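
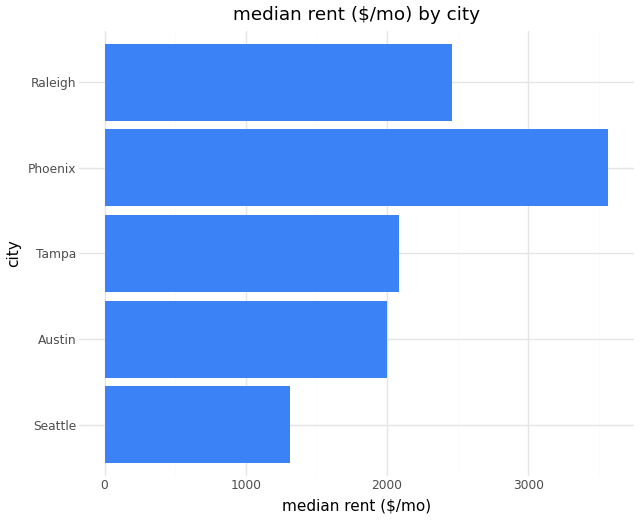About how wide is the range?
≈ 2000

Max Phoenix ≈ 3500, min Seattle ≈ 1500; range ≈ 2000.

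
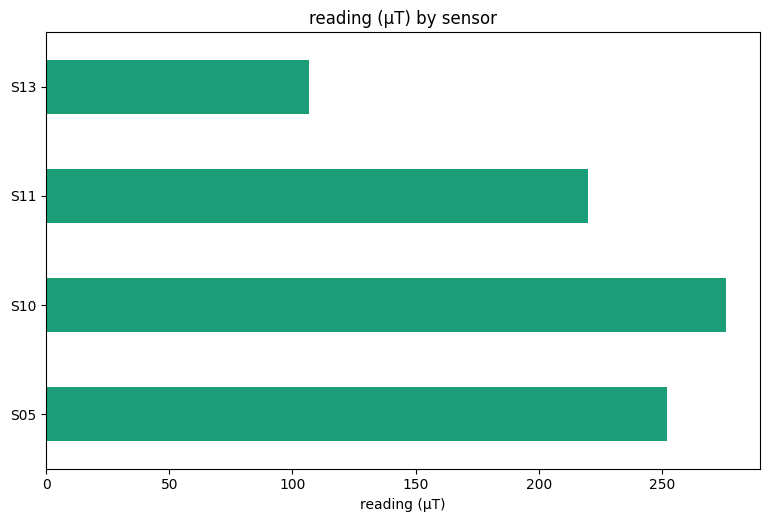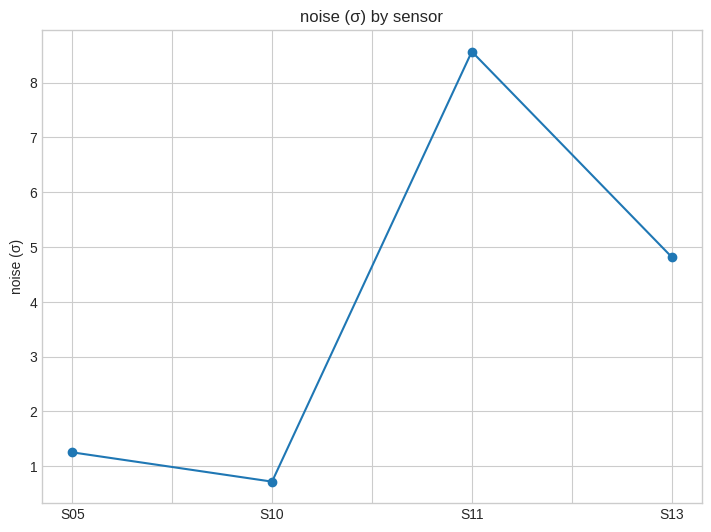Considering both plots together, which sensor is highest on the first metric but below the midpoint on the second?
S10

Chart 2 median noise (σ) ≈ 3; below-median sensors: S05, S10. Among those, S10 has the highest reading (µT) (≈ 300).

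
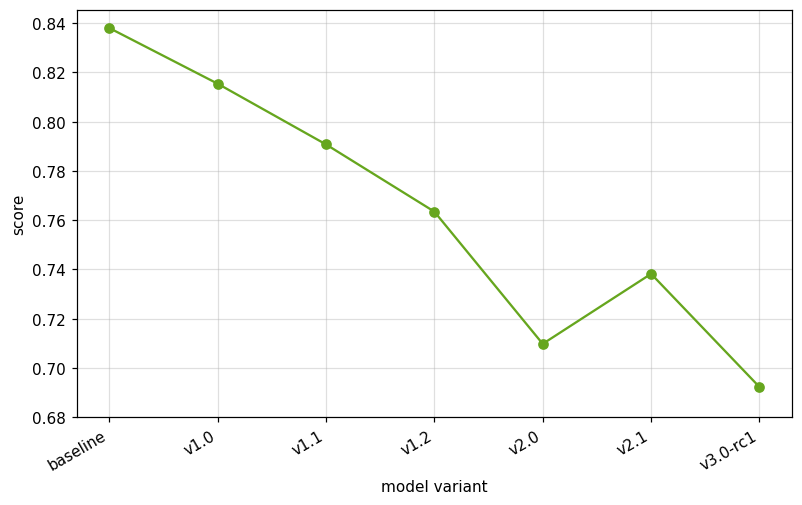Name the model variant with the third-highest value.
Top 4: baseline ≈ 0.84, v1.0 ≈ 0.82, v1.1 ≈ 0.80, v1.2 ≈ 0.76.

v1.1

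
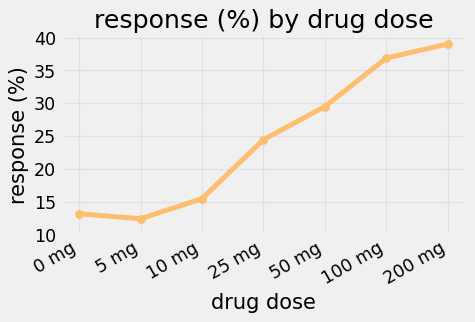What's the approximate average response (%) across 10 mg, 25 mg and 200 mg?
≈ 27

(15 + 25 + 40) / 3 ≈ 27.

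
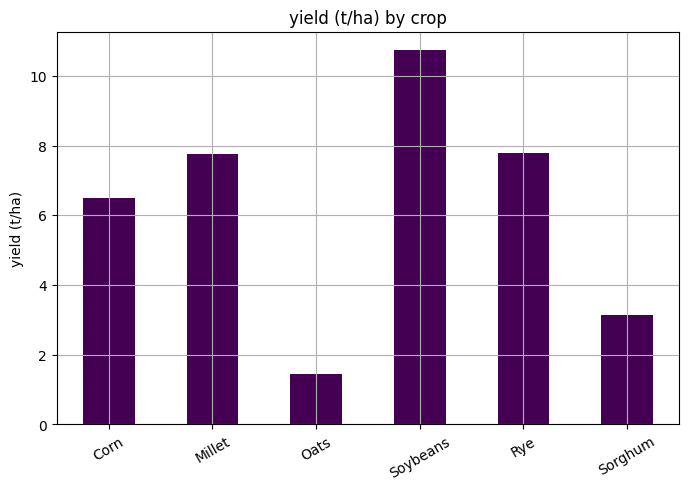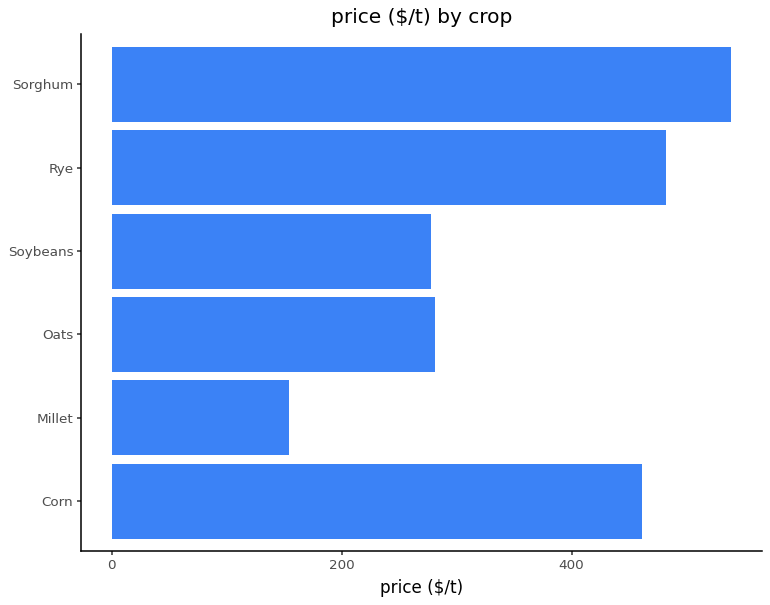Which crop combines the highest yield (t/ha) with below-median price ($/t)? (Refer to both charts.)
Chart 2 median price ($/t) ≈ 350; below-median crops: Millet, Oats, Soybeans. Among those, Soybeans has the highest yield (t/ha) (≈ 11).

Soybeans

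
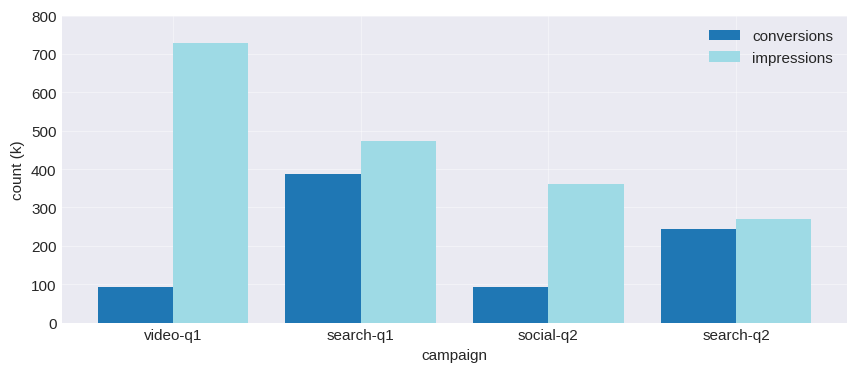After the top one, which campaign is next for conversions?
Top 3 for conversions: search-q1 ≈ 400, search-q2 ≈ 200, social-q2 ≈ 100.

search-q2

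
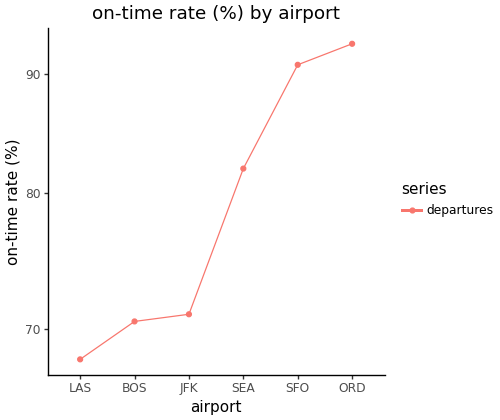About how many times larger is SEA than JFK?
≈ 1.14×

SEA ≈ 80, JFK ≈ 70; 80/70 ≈ 1.14.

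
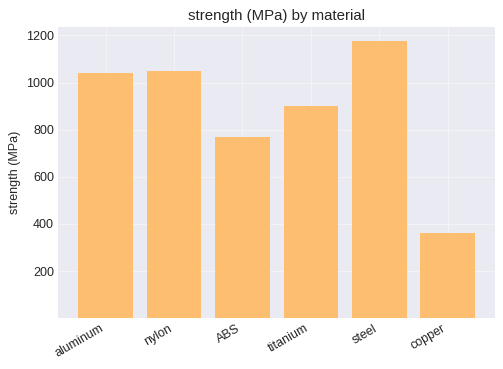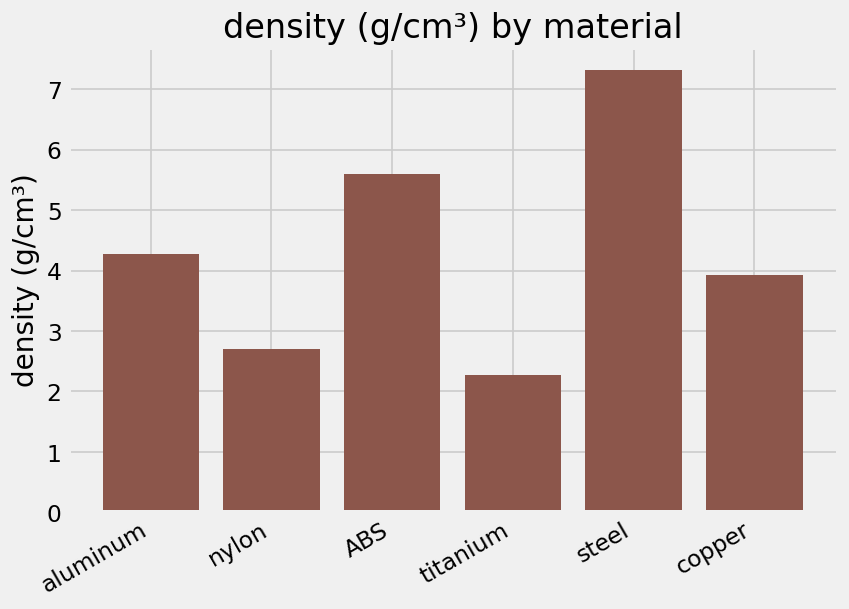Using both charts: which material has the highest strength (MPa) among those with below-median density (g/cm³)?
nylon

Chart 2 median density (g/cm³) ≈ 4; below-median materials: nylon, titanium, copper. Among those, nylon has the highest strength (MPa) (≈ 1000).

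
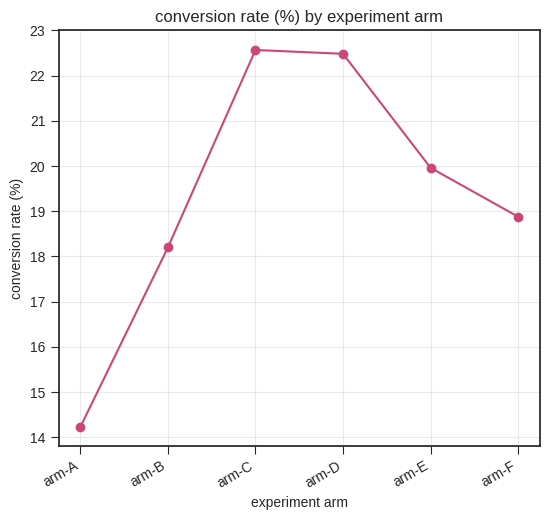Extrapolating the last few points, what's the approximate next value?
Last three: 22, 20, 19 → slope ≈ -1.5/step → next ≈ 17.5.

≈ 17.5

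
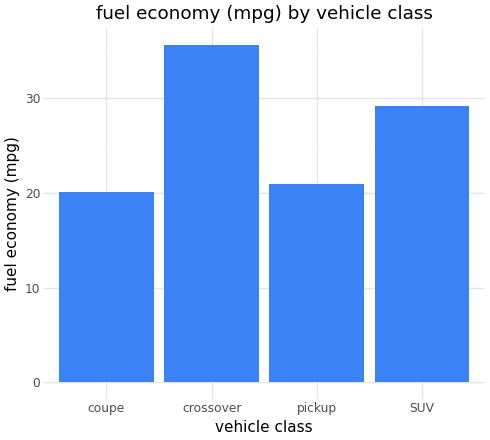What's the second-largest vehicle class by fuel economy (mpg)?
Top 3: crossover ≈ 35, SUV ≈ 30, pickup ≈ 20.

SUV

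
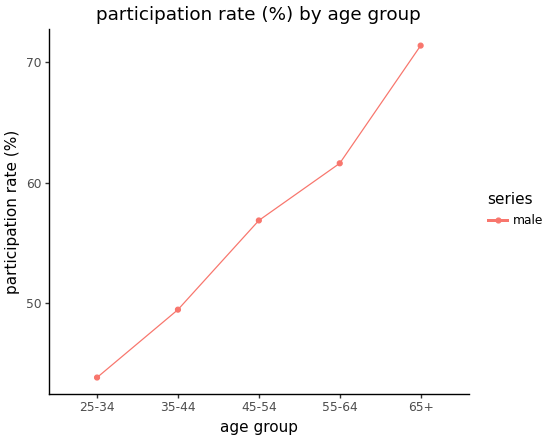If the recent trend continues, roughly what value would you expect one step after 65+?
≈ 77.5

Last three: 55, 60, 70 → slope ≈ 7.5/step → next ≈ 77.5.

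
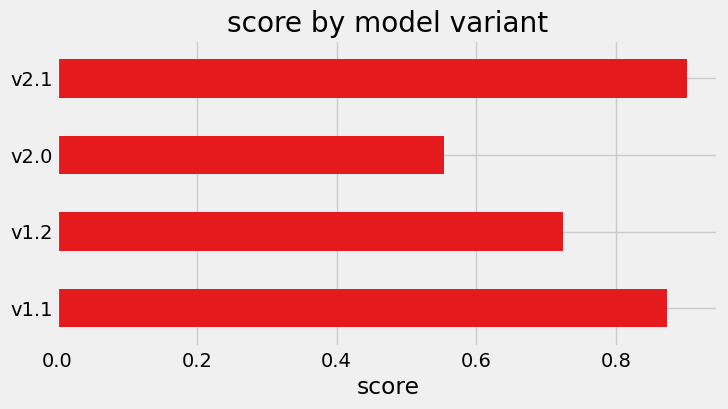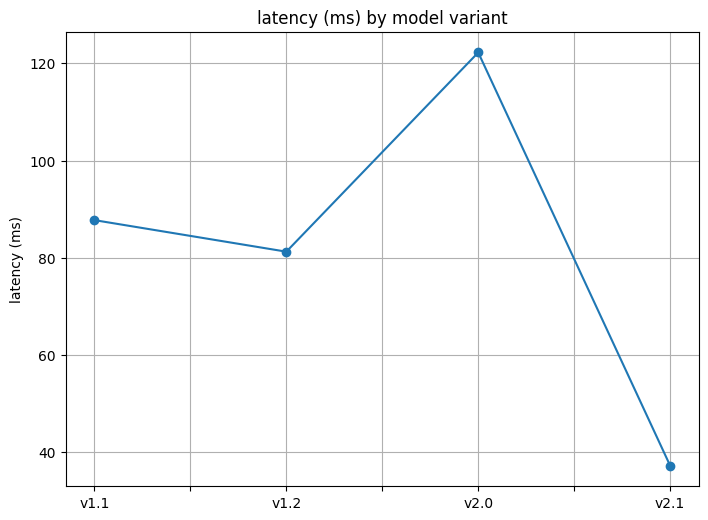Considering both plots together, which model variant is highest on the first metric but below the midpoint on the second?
Chart 2 median latency (ms) ≈ 80; below-median model variants: v1.2, v2.1. Among those, v2.1 has the highest score (≈ 0.9).

v2.1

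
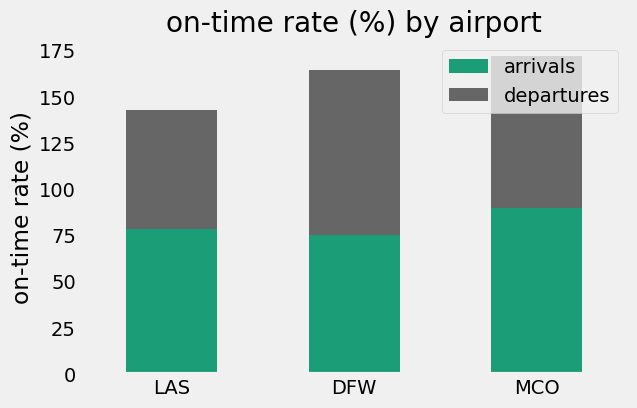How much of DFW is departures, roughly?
≈ 80

departures top ≈ 160, bottom ≈ 80; segment ≈ 80.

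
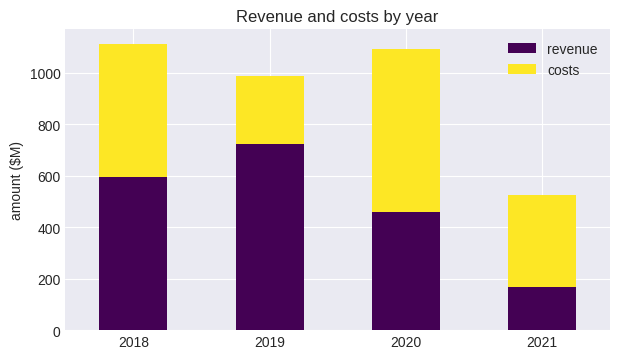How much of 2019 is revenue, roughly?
revenue top ≈ 700, bottom ≈ 0; segment ≈ 700.

≈ 700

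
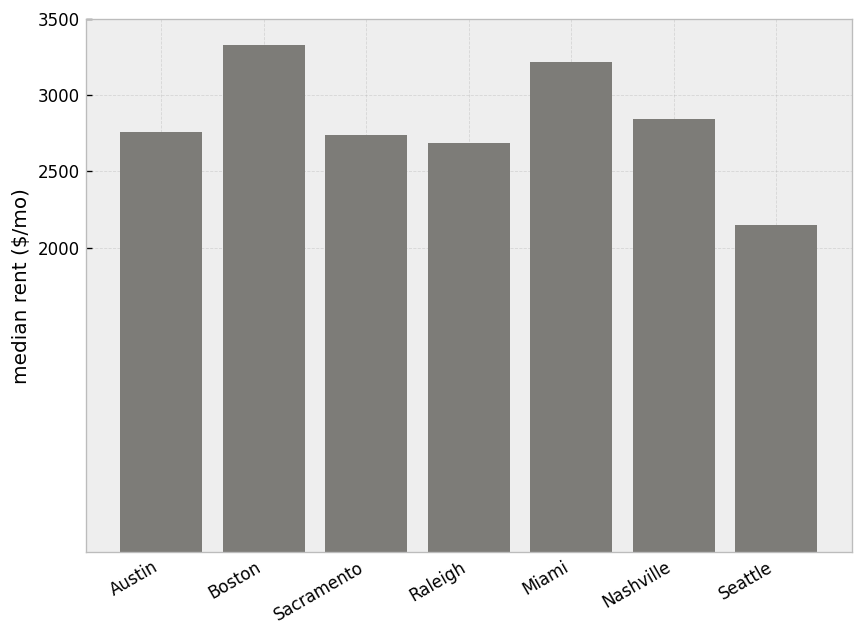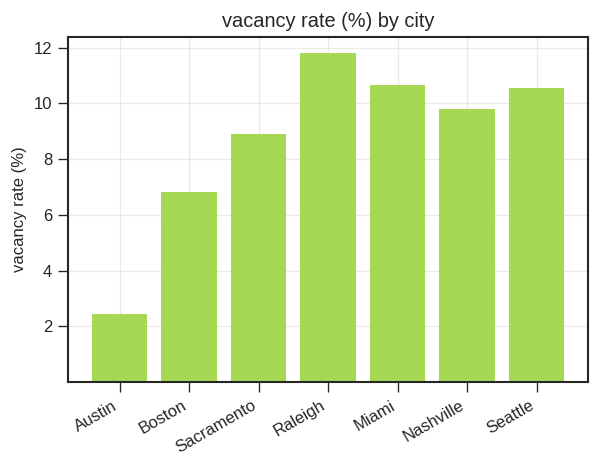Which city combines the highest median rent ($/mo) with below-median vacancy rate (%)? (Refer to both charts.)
Boston

Chart 2 median vacancy rate (%) ≈ 10; below-median cities: Austin, Boston, Sacramento. Among those, Boston has the highest median rent ($/mo) (≈ 3500).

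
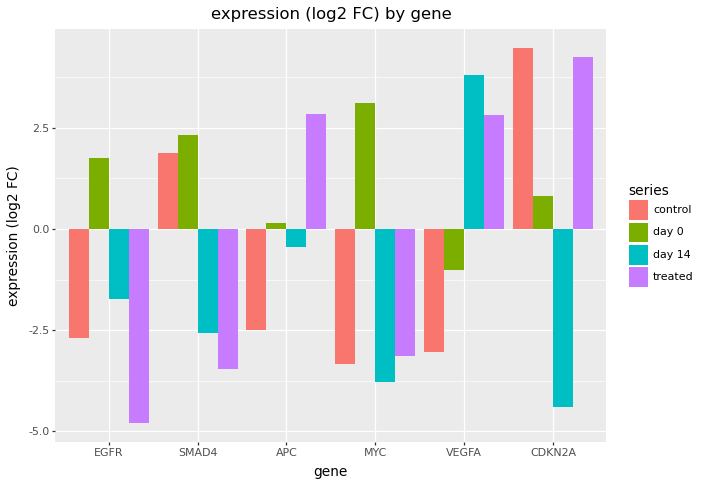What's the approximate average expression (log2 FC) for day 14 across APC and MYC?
≈ -2

(0 + -4) / 2 ≈ -2.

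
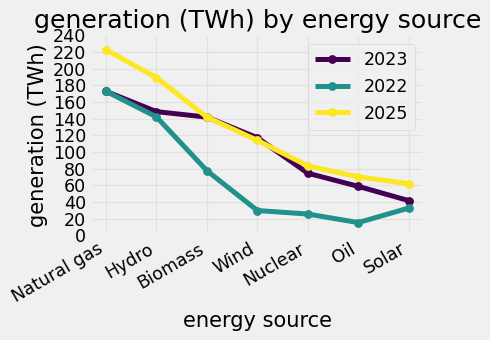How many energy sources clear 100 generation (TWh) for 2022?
2

Above 100: Natural gas, Hydro.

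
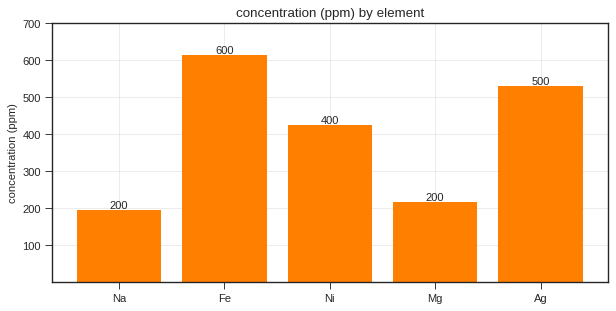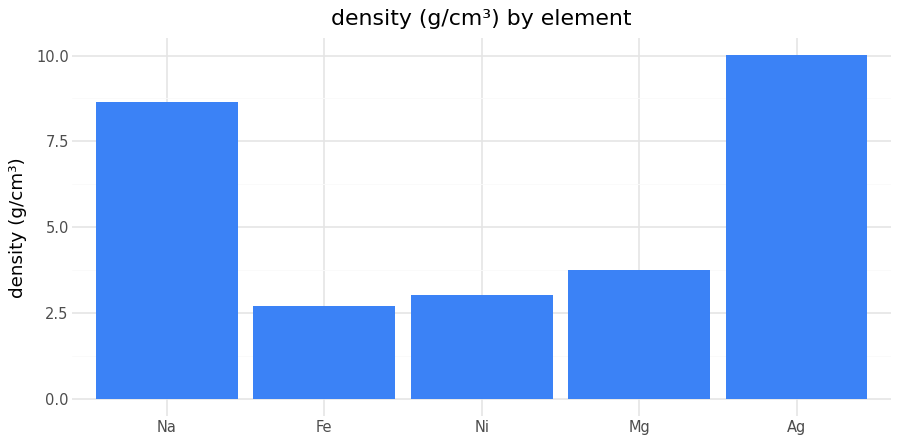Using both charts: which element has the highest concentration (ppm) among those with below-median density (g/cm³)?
Fe

Chart 2 median density (g/cm³) ≈ 4; below-median elements: Fe, Ni. Among those, Fe has the highest concentration (ppm) (≈ 600).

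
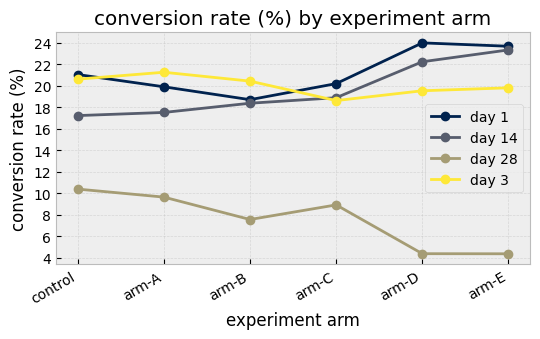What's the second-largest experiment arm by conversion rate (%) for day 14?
Top 3 for day 14: arm-E ≈ 24, arm-D ≈ 22, arm-C ≈ 18.

arm-D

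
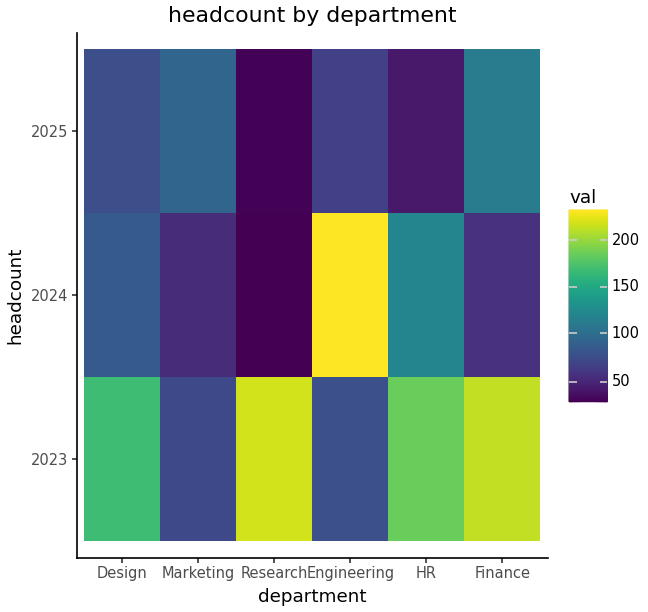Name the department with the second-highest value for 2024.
Top 3 for 2024: Engineering ≈ 240, HR ≈ 120, Design ≈ 80.

HR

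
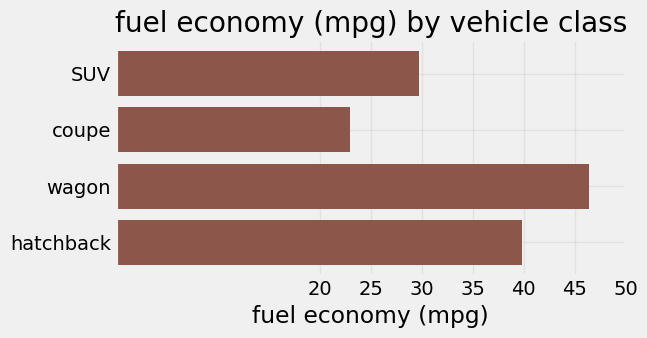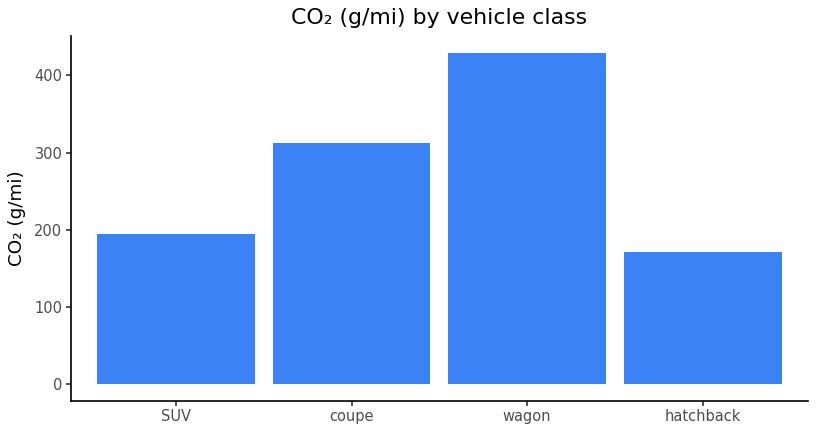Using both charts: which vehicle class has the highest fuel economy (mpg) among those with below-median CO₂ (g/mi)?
hatchback

Chart 2 median CO₂ (g/mi) ≈ 250; below-median vehicle classes: SUV, hatchback. Among those, hatchback has the highest fuel economy (mpg) (≈ 40).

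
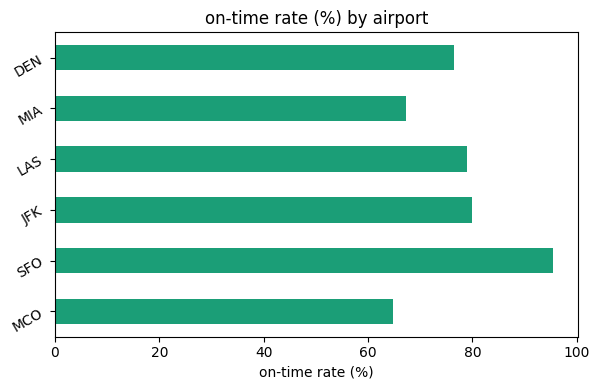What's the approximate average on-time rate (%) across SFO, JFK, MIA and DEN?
(100 + 80 + 70 + 80) / 4 ≈ 82.

≈ 82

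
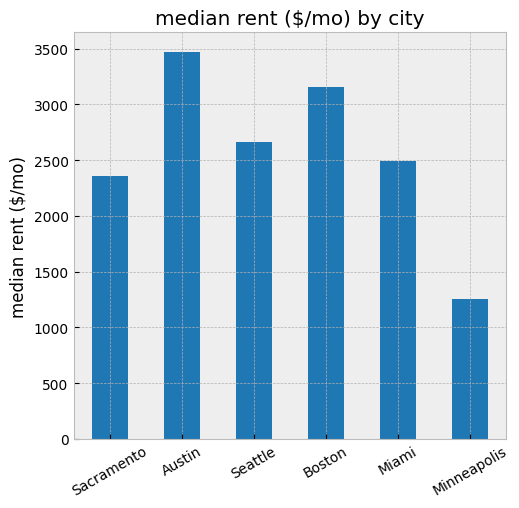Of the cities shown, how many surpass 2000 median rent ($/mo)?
5

Above 2000: Sacramento, Austin, Seattle, Boston, Miami.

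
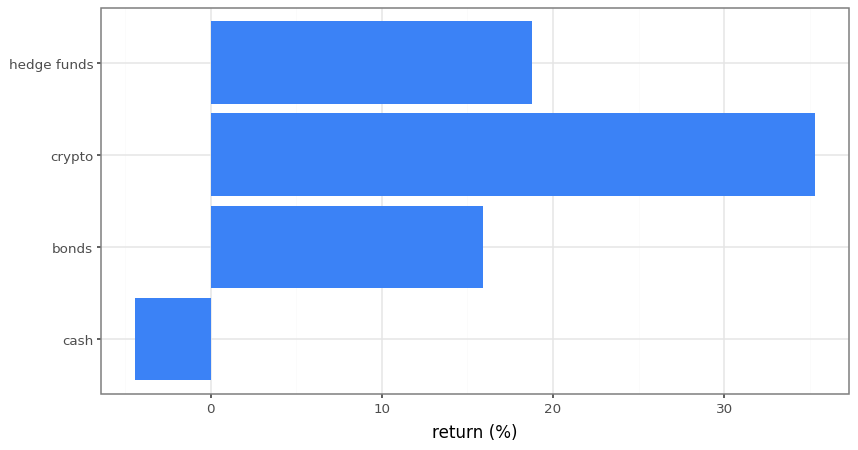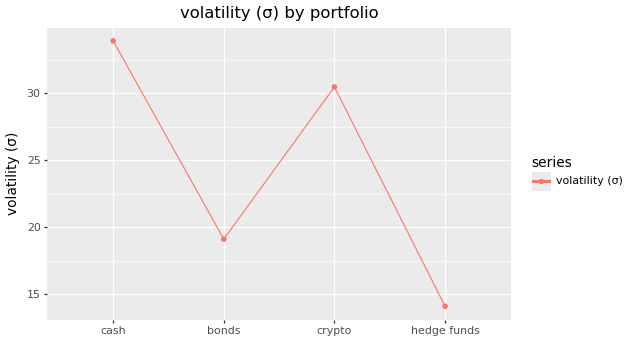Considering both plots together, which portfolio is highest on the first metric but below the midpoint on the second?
hedge funds

Chart 2 median volatility (σ) ≈ 25; below-median portfolios: bonds, hedge funds. Among those, hedge funds has the highest return (%) (≈ 20).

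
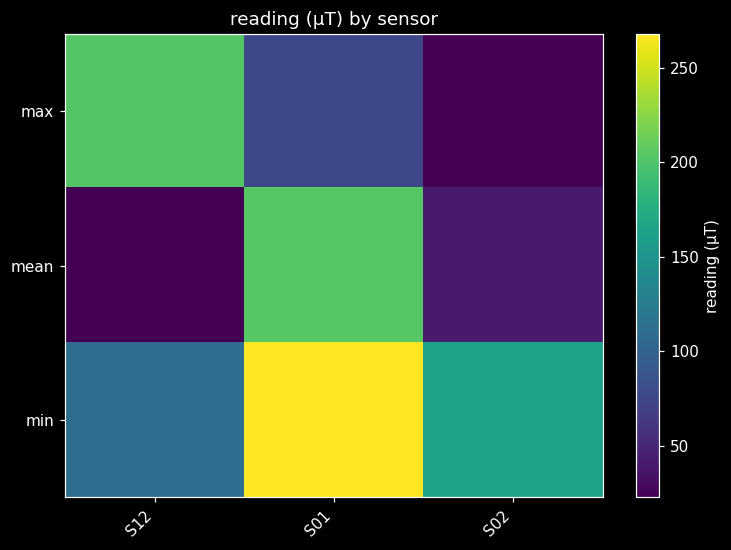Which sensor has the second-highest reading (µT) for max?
Top 3 for max: S12 ≈ 200, S01 ≈ 75, S02 ≈ 25.

S01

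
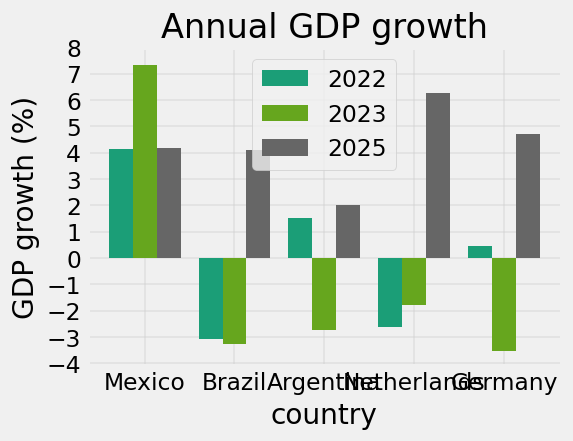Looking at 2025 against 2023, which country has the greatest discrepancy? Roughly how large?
Germany: 2025 ≈ 5, 2023 ≈ -4 → gap ≈ 9. Next-largest (Netherlands) is only ≈ 8.

Germany, ≈ 9 %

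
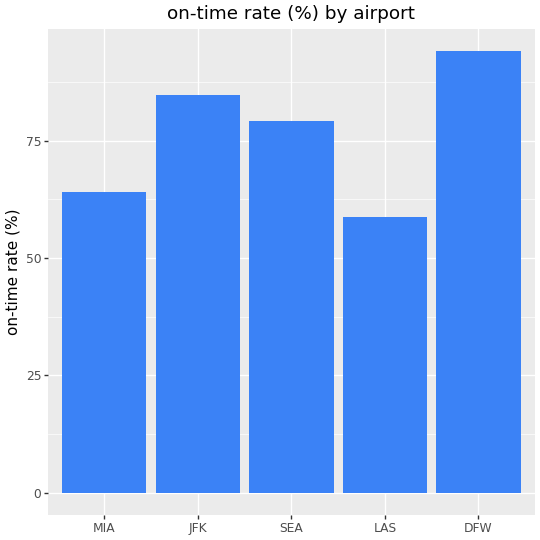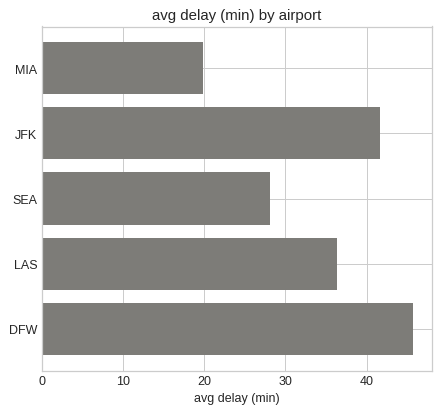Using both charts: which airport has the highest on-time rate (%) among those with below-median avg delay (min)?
Chart 2 median avg delay (min) ≈ 35; below-median airports: MIA, SEA. Among those, SEA has the highest on-time rate (%) (≈ 80).

SEA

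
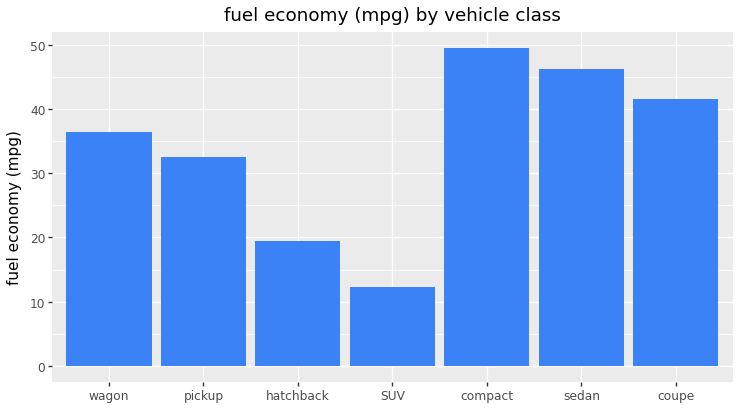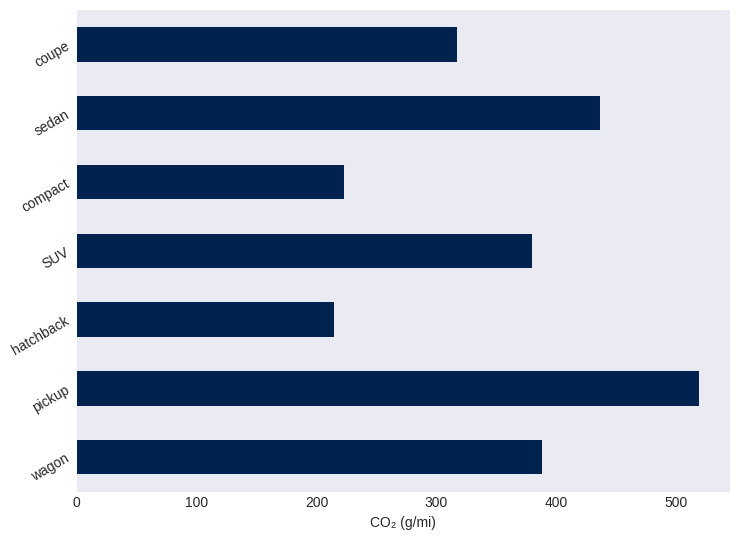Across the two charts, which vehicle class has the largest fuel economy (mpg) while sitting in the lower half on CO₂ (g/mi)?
compact

Chart 2 median CO₂ (g/mi) ≈ 400; below-median vehicle classes: hatchback, compact, coupe. Among those, compact has the highest fuel economy (mpg) (≈ 50).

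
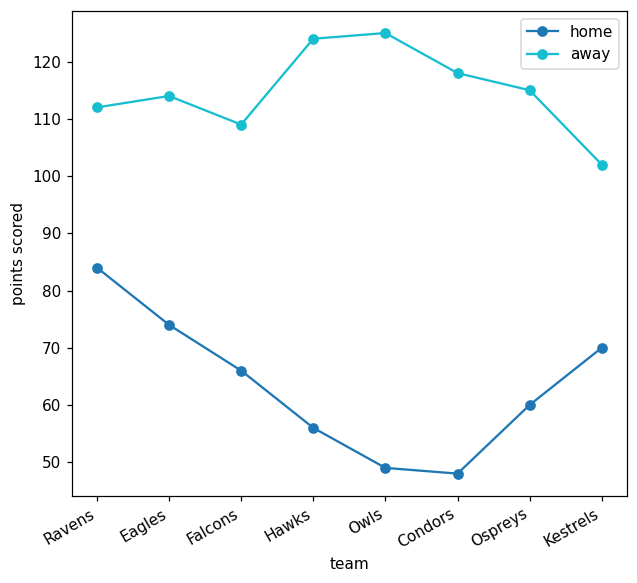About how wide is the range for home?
Max Ravens ≈ 80, min Condors ≈ 50; range ≈ 30.

≈ 30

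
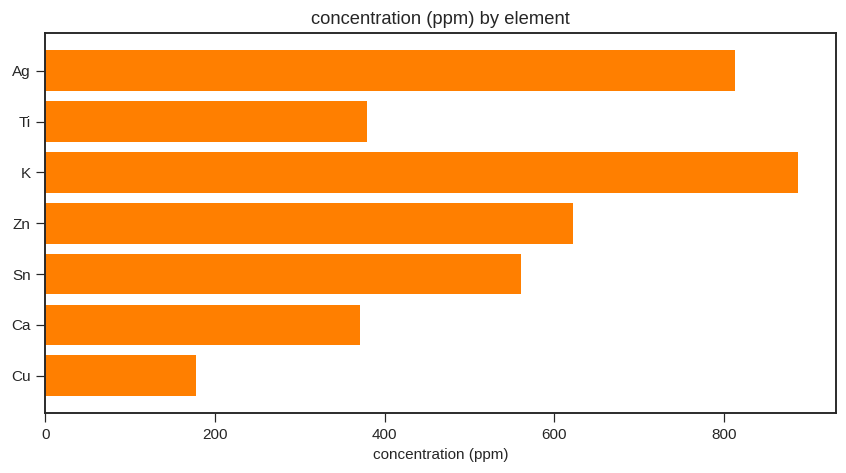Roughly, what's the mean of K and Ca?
(900 + 400) / 2 ≈ 650.

≈ 650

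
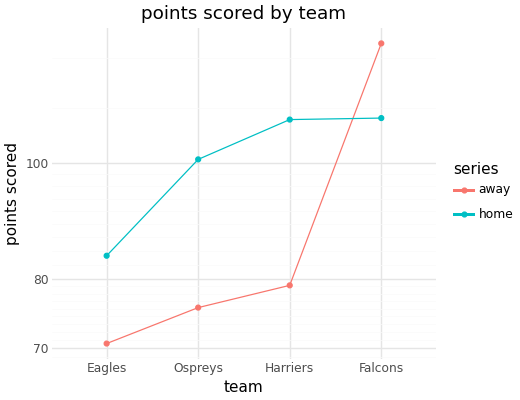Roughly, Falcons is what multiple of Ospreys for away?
Falcons ≈ 125, Ospreys ≈ 75; 125/75 ≈ 1.67.

≈ 1.67×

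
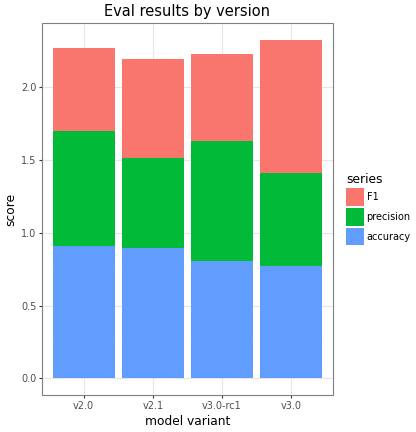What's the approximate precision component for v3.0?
precision top ≈ 1.4, bottom ≈ 0.8; segment ≈ 0.6.

≈ 0.6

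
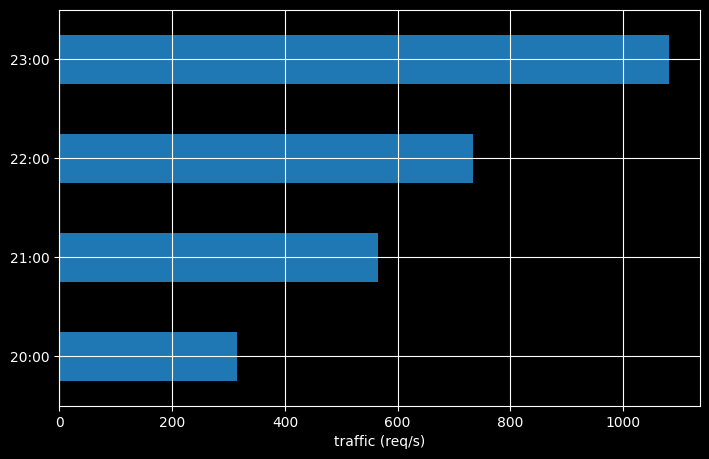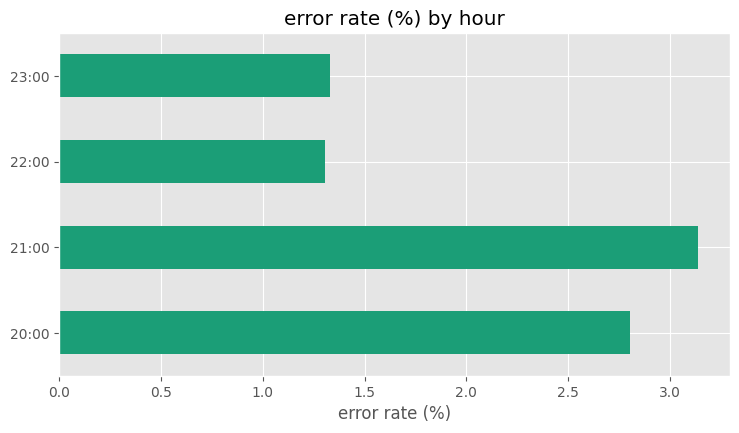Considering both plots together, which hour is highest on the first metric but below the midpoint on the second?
23:00

Chart 2 median error rate (%) ≈ 2; below-median hours: 22:00, 23:00. Among those, 23:00 has the highest traffic (req/s) (≈ 1100).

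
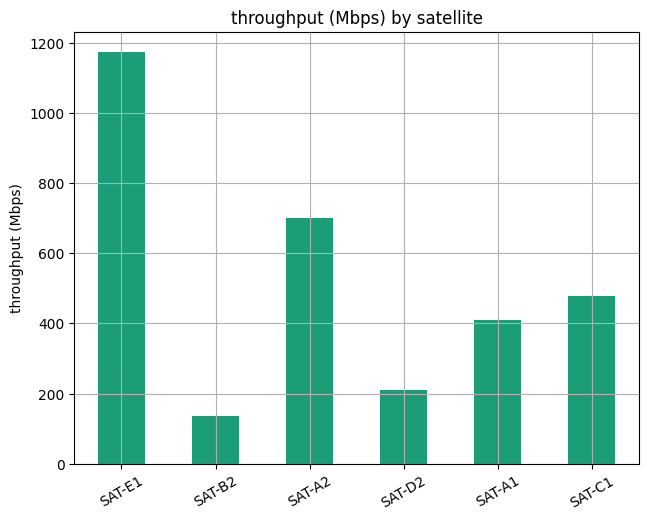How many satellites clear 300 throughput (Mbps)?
4

Above 300: SAT-E1, SAT-A2, SAT-A1, SAT-C1.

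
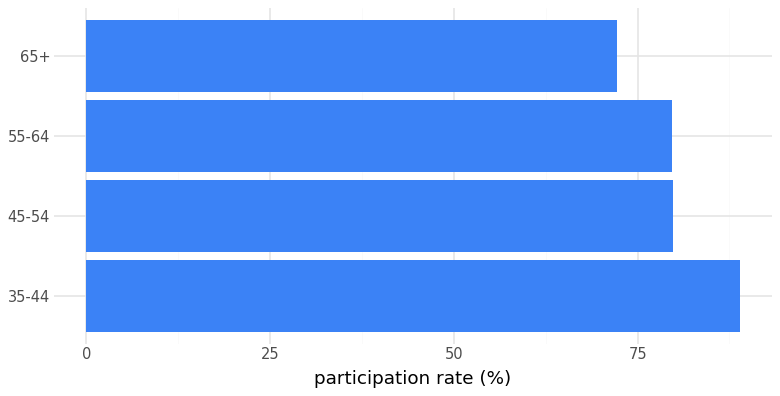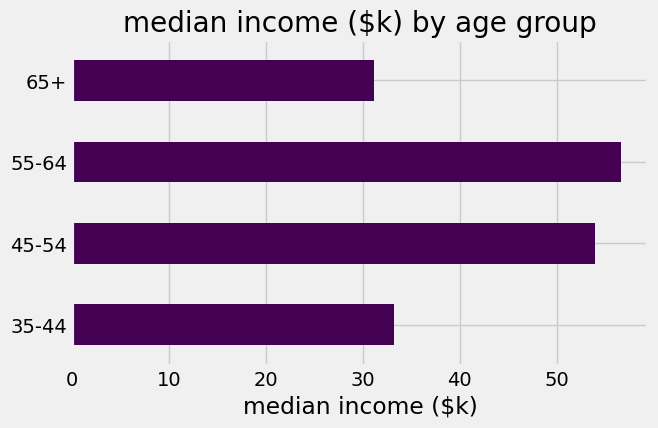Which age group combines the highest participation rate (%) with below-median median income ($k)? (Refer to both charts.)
35-44

Chart 2 median median income ($k) ≈ 40; below-median age groups: 35-44, 65+. Among those, 35-44 has the highest participation rate (%) (≈ 90).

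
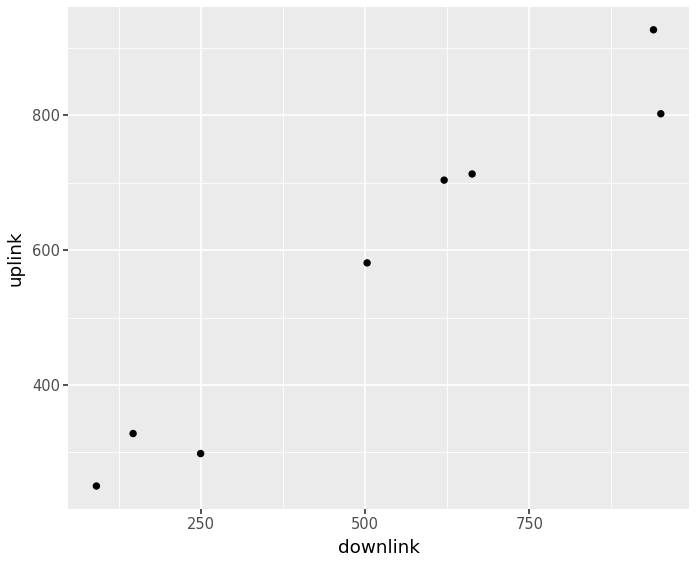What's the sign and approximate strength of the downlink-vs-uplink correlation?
Points are positively correlated; strong (|r| ≈ 1.0).

positive, strong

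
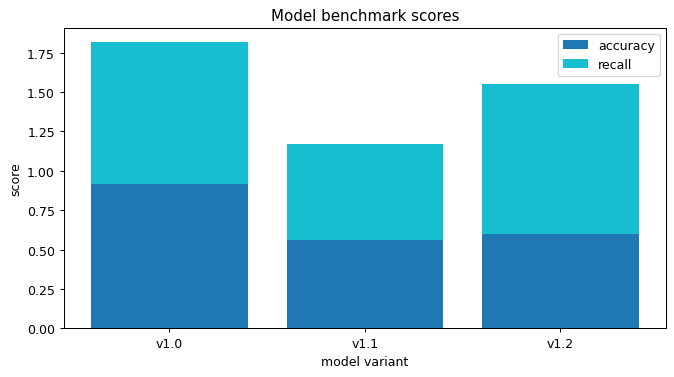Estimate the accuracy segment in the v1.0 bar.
accuracy top ≈ 1.0, bottom ≈ 0.0; segment ≈ 1.0.

≈ 1.0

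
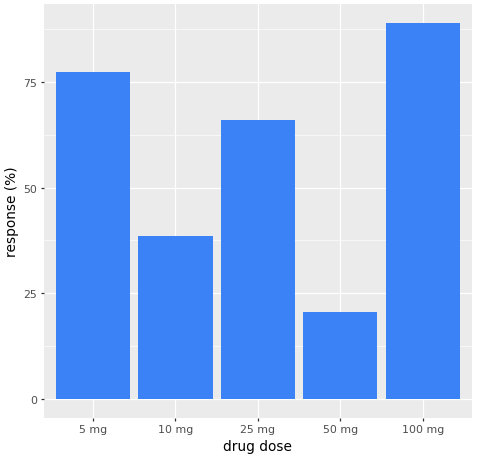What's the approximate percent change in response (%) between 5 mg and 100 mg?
5 mg ≈ 80, 100 mg ≈ 90; (90 − 80) / 80 ≈ +12.5%.

≈ +12.5%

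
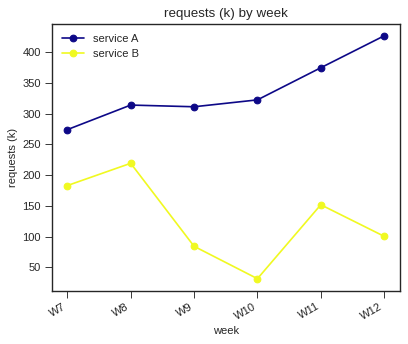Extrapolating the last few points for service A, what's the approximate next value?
Last three: 300, 350, 450 → slope ≈ 75/step → next ≈ 525.

≈ 525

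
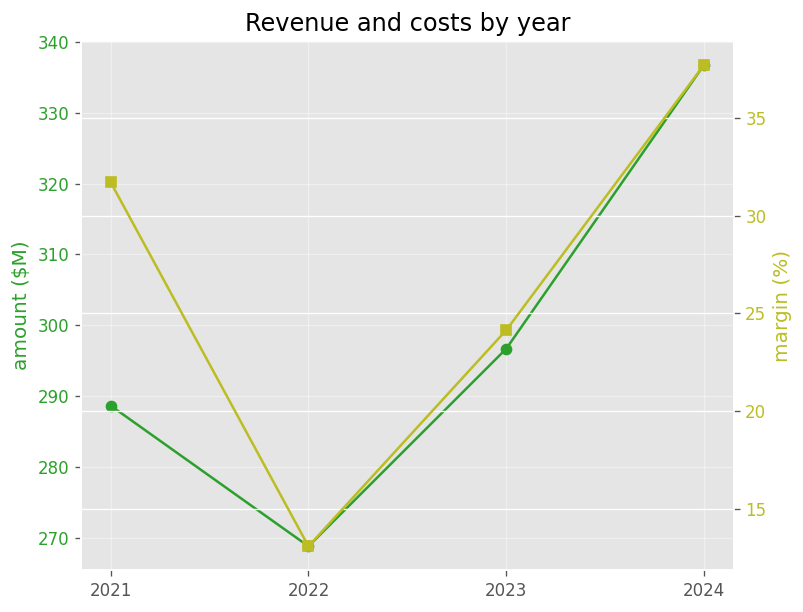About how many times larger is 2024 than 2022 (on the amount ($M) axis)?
≈ 1.26×

2024 ≈ 340, 2022 ≈ 270; 340/270 ≈ 1.26.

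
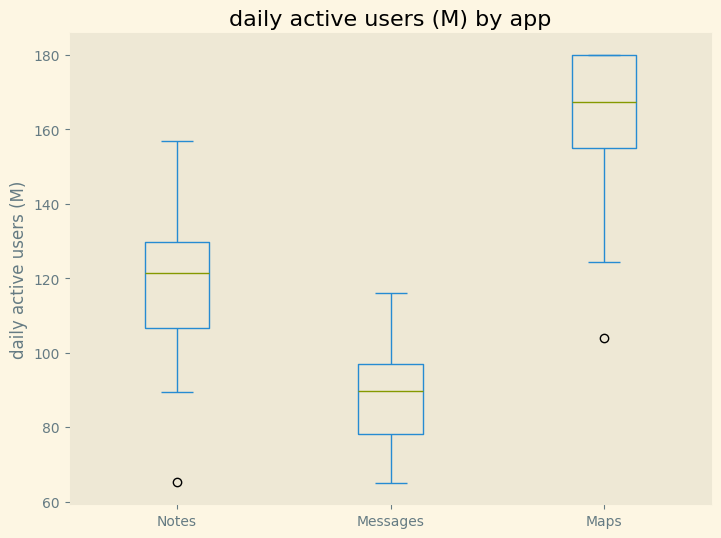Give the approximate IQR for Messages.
Q3 ≈ 100, Q1 ≈ 80; IQR ≈ 20.

≈ 20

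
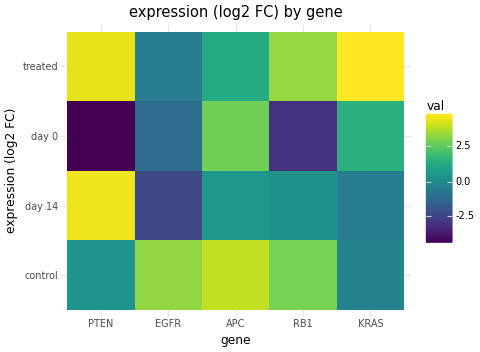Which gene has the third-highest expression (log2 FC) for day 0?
EGFR

Top 4 for day 0: APC ≈ 3, KRAS ≈ 2, EGFR ≈ -1, RB1 ≈ -3.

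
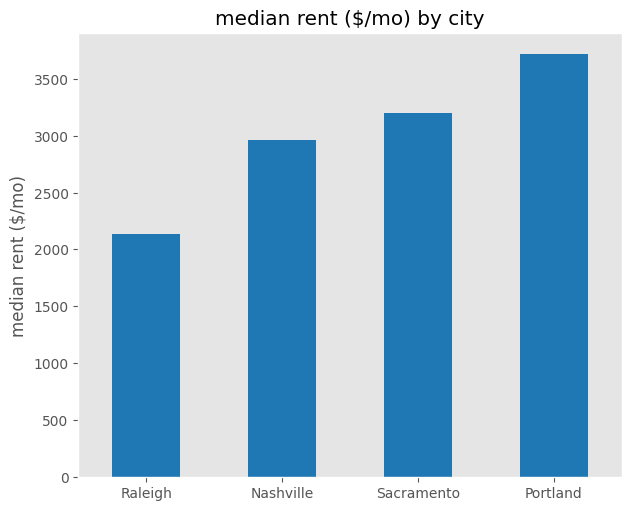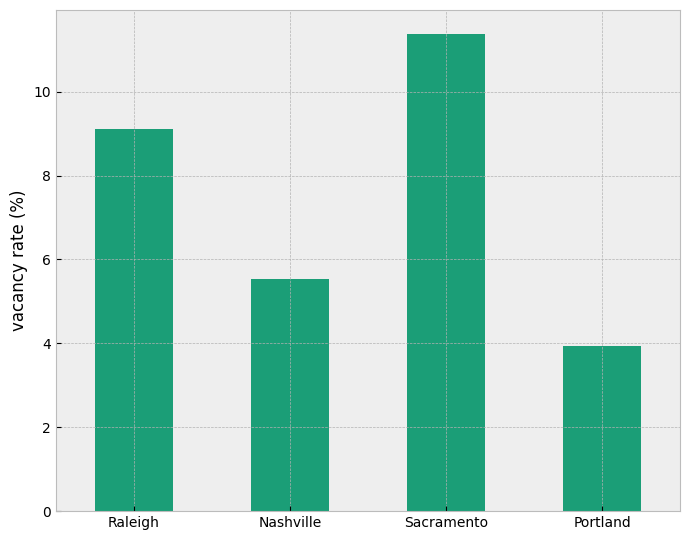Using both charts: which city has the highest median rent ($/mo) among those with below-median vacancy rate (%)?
Chart 2 median vacancy rate (%) ≈ 8; below-median cities: Nashville, Portland. Among those, Portland has the highest median rent ($/mo) (≈ 3500).

Portland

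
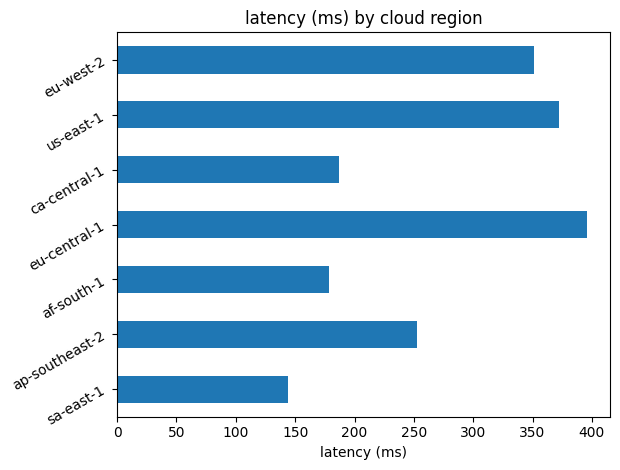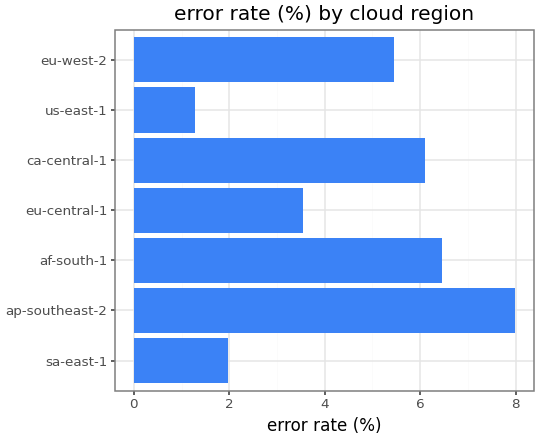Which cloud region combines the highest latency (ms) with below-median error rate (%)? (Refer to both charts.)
eu-central-1

Chart 2 median error rate (%) ≈ 5; below-median cloud regions: sa-east-1, eu-central-1, us-east-1. Among those, eu-central-1 has the highest latency (ms) (≈ 400).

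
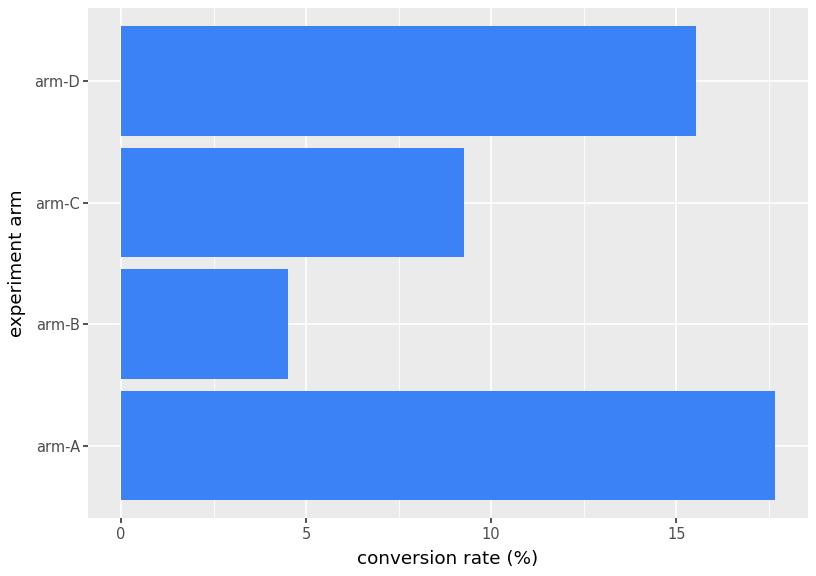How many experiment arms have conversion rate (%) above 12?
2

Above 12: arm-A, arm-D.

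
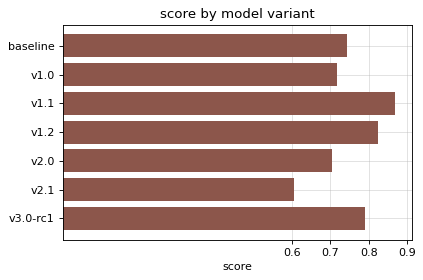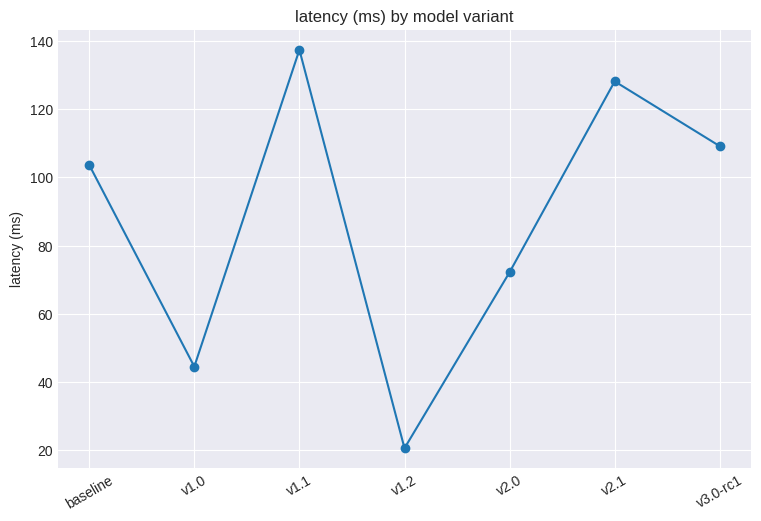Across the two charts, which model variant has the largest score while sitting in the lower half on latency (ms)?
Chart 2 median latency (ms) ≈ 100; below-median model variants: v1.0, v1.2, v2.0. Among those, v1.2 has the highest score (≈ 0.8).

v1.2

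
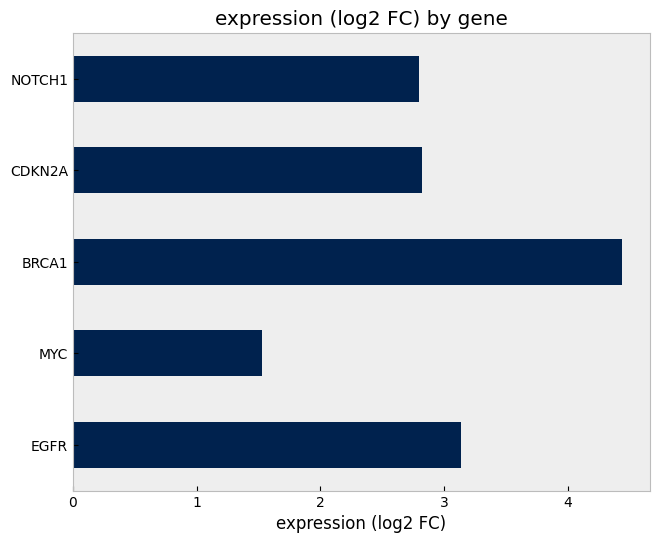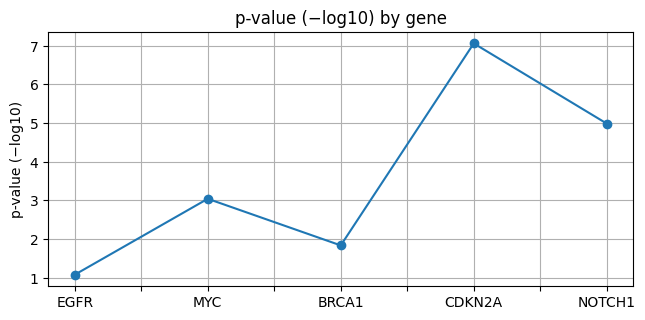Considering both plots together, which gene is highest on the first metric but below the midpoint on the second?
Chart 2 median p-value (−log10) ≈ 3; below-median genes: EGFR, BRCA1. Among those, BRCA1 has the highest expression (log2 FC) (≈ 4.5).

BRCA1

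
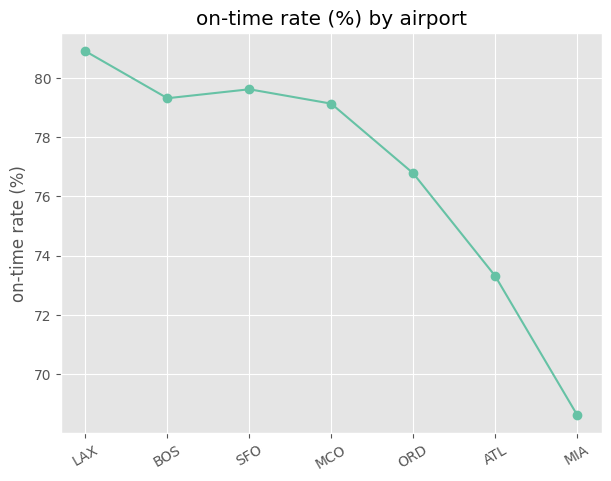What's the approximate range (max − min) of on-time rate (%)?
Max LAX ≈ 80, min MIA ≈ 68; range ≈ 12.

≈ 12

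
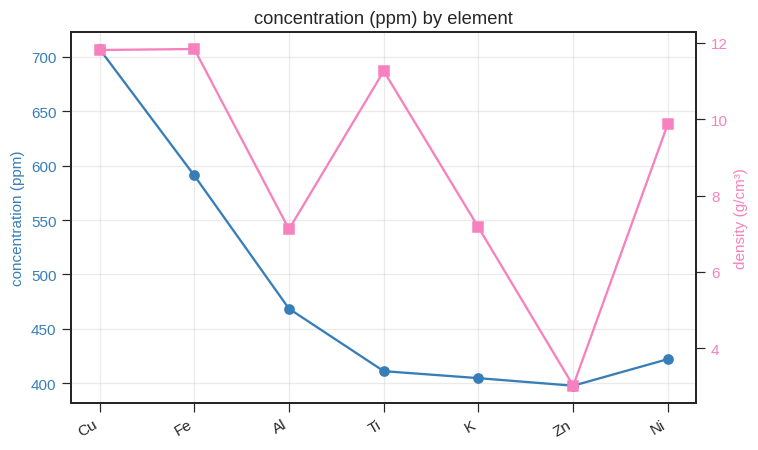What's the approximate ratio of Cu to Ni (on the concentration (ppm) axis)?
≈ 1.75×

Cu ≈ 700, Ni ≈ 400; 700/400 ≈ 1.75.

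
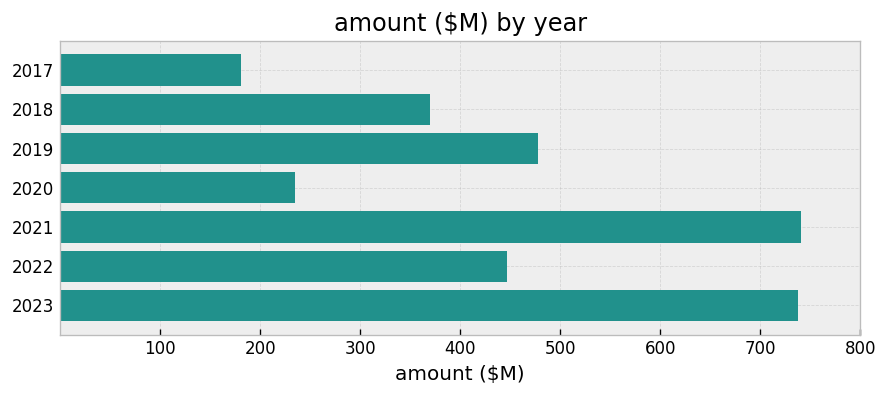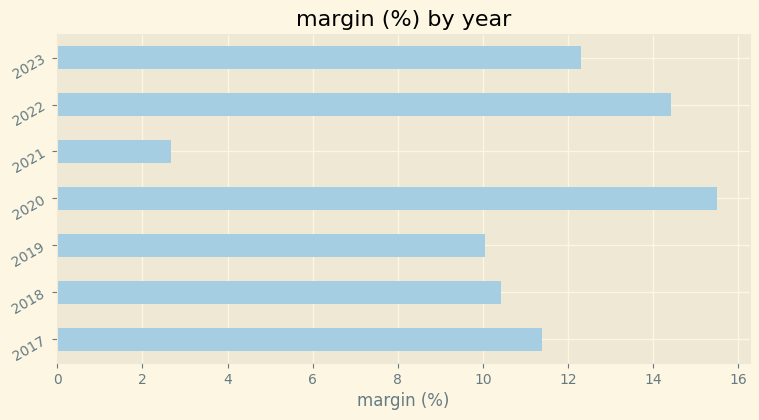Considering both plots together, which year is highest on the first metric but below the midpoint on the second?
Chart 2 median margin (%) ≈ 12; below-median years: 2018, 2019, 2021. Among those, 2021 has the highest amount ($M) (≈ 700).

2021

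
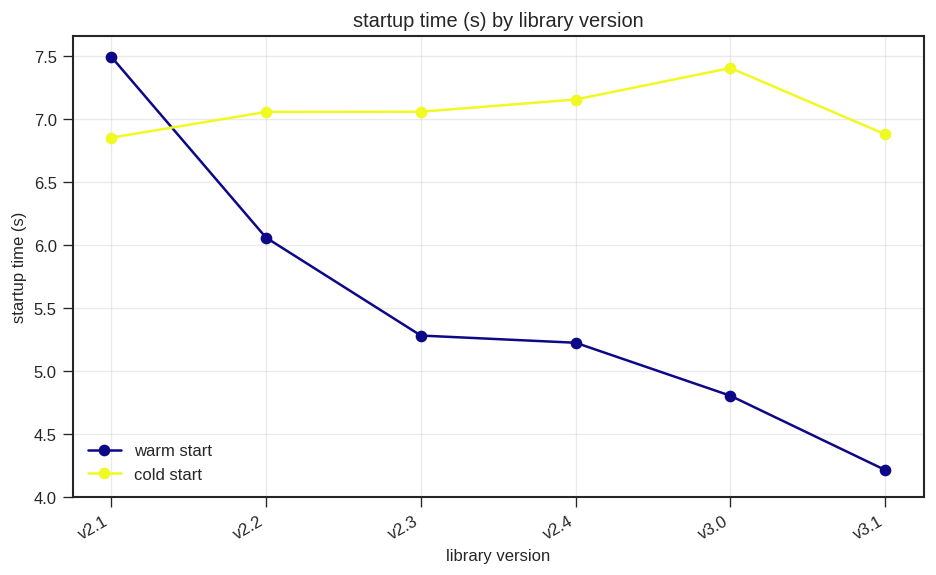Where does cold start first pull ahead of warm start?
v2.1: cold start ≈ 7.0 vs warm start ≈ 7.5 (not yet); v2.2: cold start ≈ 7.0 vs warm start ≈ 6.0 (first crossover).

v2.2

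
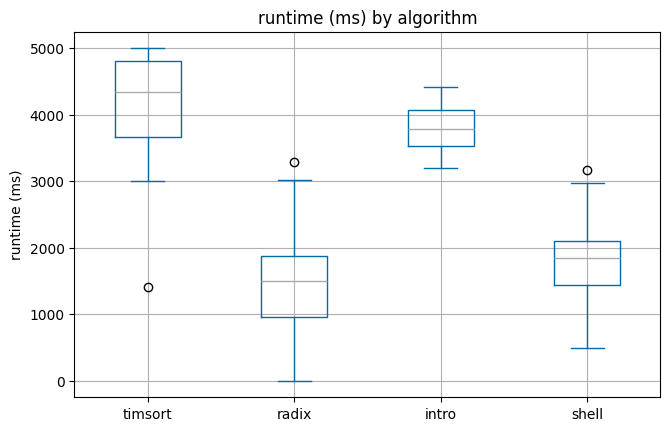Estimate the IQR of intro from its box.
≈ 500

Q3 ≈ 4000, Q1 ≈ 3500; IQR ≈ 500.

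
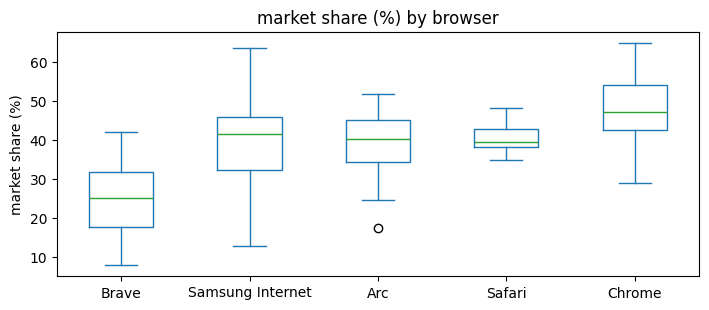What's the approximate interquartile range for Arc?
Q3 ≈ 45, Q1 ≈ 35; IQR ≈ 10.

≈ 10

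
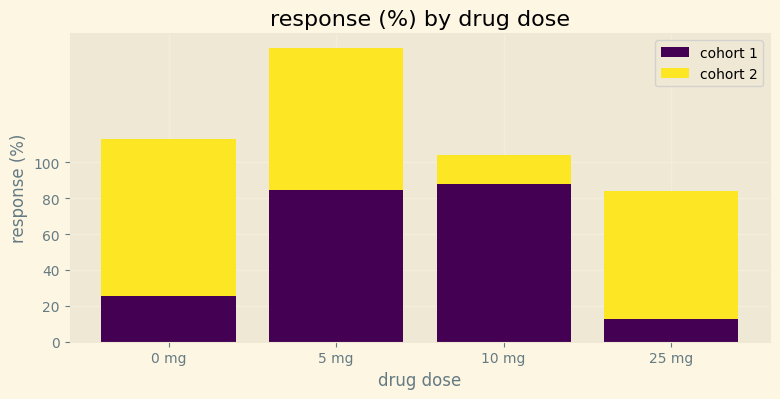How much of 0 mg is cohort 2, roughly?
cohort 2 top ≈ 120, bottom ≈ 20; segment ≈ 100.

≈ 100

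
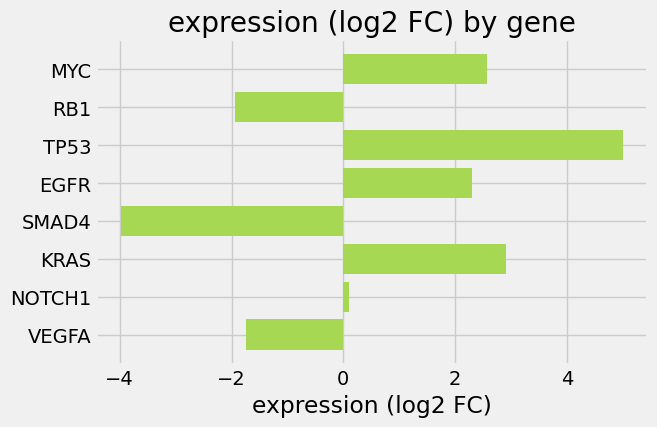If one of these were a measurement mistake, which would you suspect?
SMAD4 ≈ -4; the rest sit between ≈ -2 and ≈ 5.

SMAD4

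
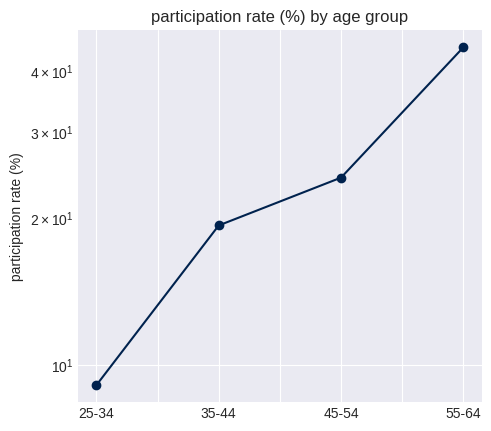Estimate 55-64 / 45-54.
≈ 1.8×

55-64 ≈ 45, 45-54 ≈ 25; 45/25 ≈ 1.8.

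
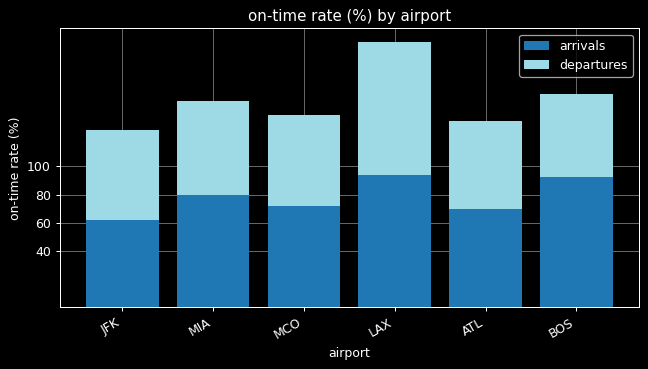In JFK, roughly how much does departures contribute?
departures top ≈ 120, bottom ≈ 60; segment ≈ 60.

≈ 60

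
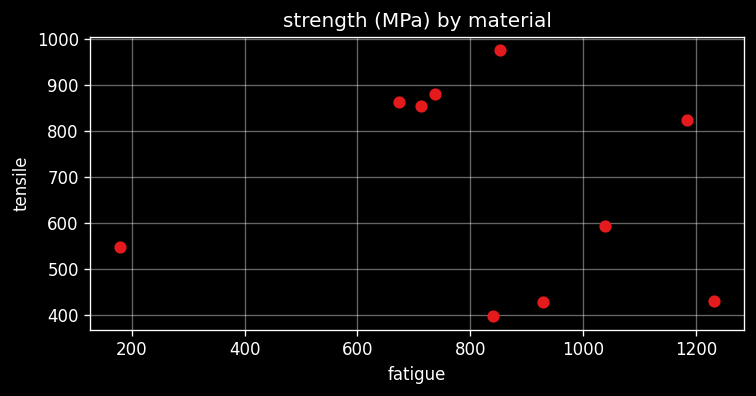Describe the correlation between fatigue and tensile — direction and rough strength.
no clear correlation

Points are roughly uncorrelated; weak (|r| ≈ 0.1).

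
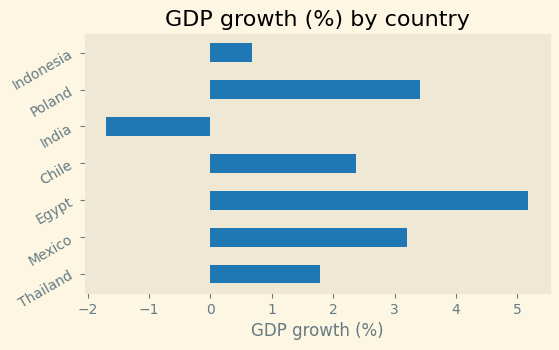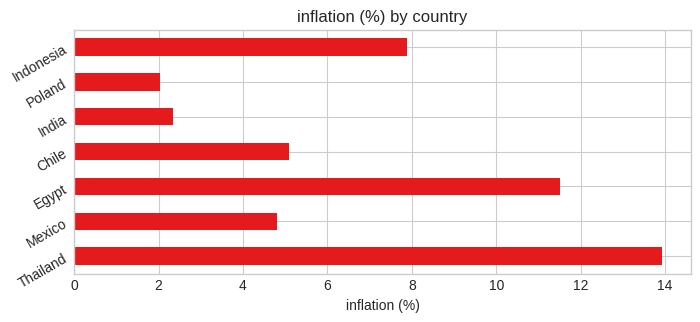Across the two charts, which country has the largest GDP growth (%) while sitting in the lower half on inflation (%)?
Chart 2 median inflation (%) ≈ 6; below-median countries: Mexico, India, Poland. Among those, Poland has the highest GDP growth (%) (≈ 3.5).

Poland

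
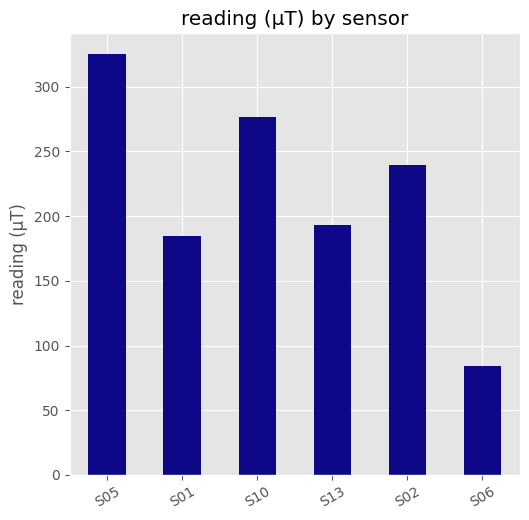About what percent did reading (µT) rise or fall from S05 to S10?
S05 ≈ 350, S10 ≈ 300; (300 − 350) / 350 ≈ -14.3%.

≈ -14.3%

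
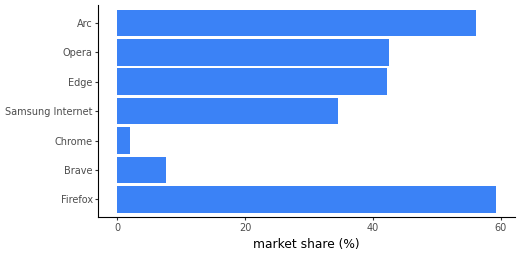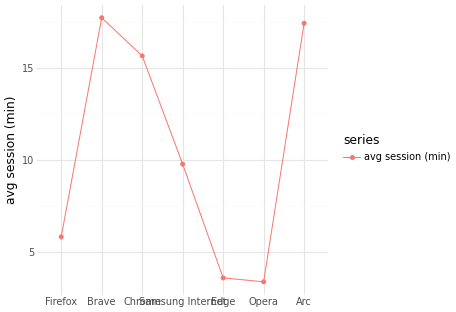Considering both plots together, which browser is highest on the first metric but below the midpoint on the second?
Firefox

Chart 2 median avg session (min) ≈ 10; below-median browsers: Firefox, Edge, Opera. Among those, Firefox has the highest market share (%) (≈ 60).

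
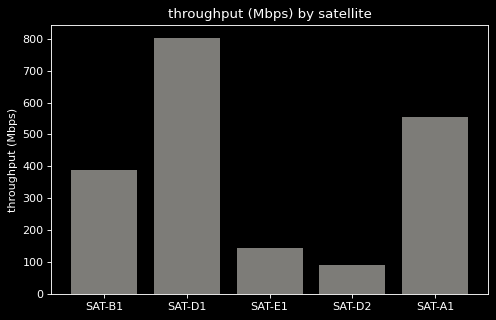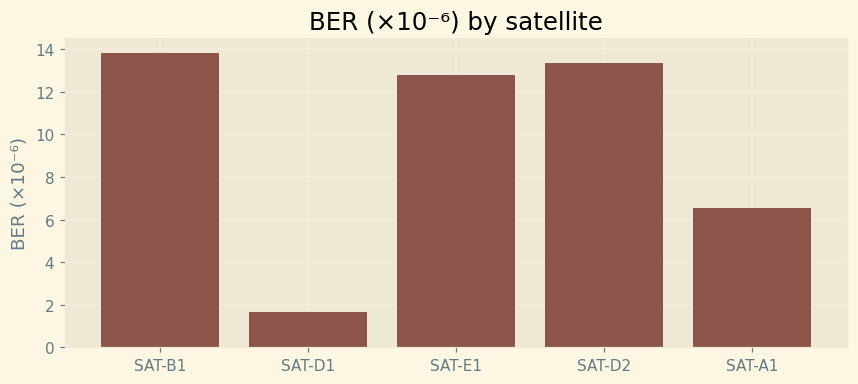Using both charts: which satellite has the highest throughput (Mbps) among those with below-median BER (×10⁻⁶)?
Chart 2 median BER (×10⁻⁶) ≈ 12; below-median satellites: SAT-D1, SAT-A1. Among those, SAT-D1 has the highest throughput (Mbps) (≈ 800).

SAT-D1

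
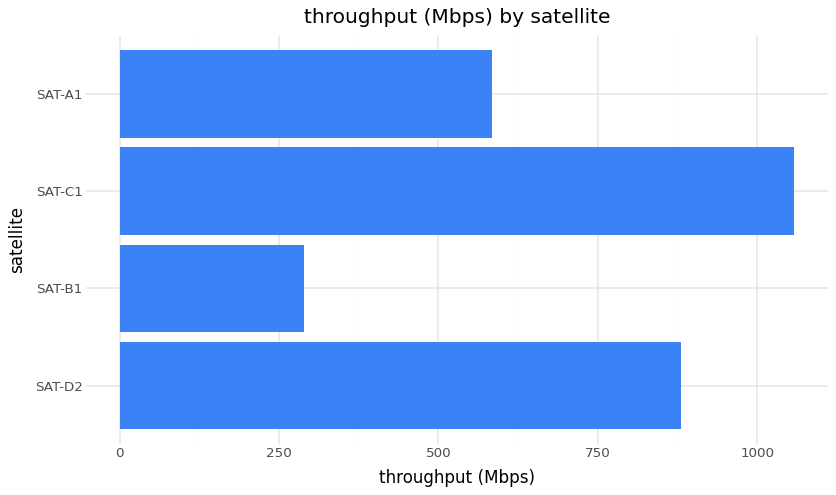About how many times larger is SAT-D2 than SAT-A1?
SAT-D2 ≈ 900, SAT-A1 ≈ 600; 900/600 ≈ 1.5.

≈ 1.5×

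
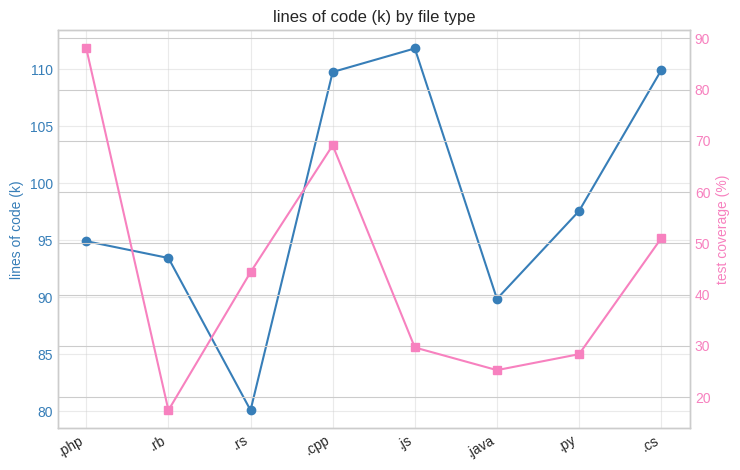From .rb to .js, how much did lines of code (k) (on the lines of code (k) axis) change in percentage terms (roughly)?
.rb ≈ 95, .js ≈ 110; (110 − 95) / 95 ≈ +15.8%.

≈ +15.8%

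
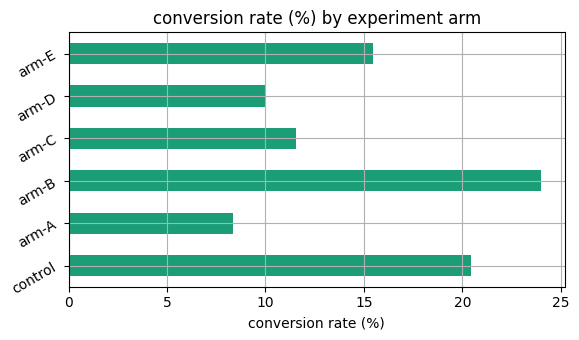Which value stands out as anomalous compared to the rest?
arm-B ≈ 24; the rest sit between ≈ 8 and ≈ 20.

arm-B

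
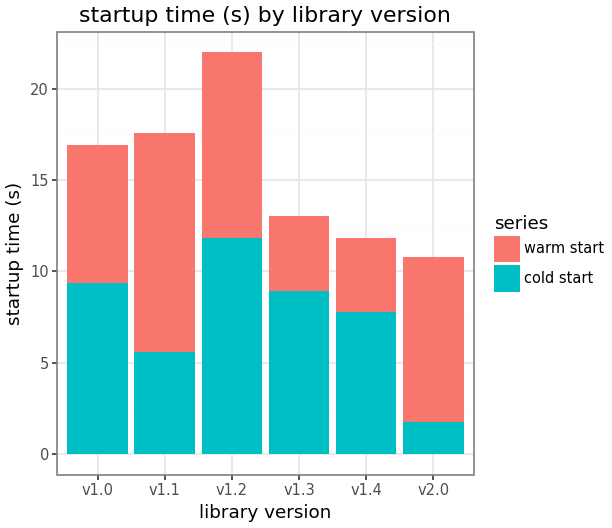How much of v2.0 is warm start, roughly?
warm start top ≈ 10, bottom ≈ 2; segment ≈ 8.

≈ 8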